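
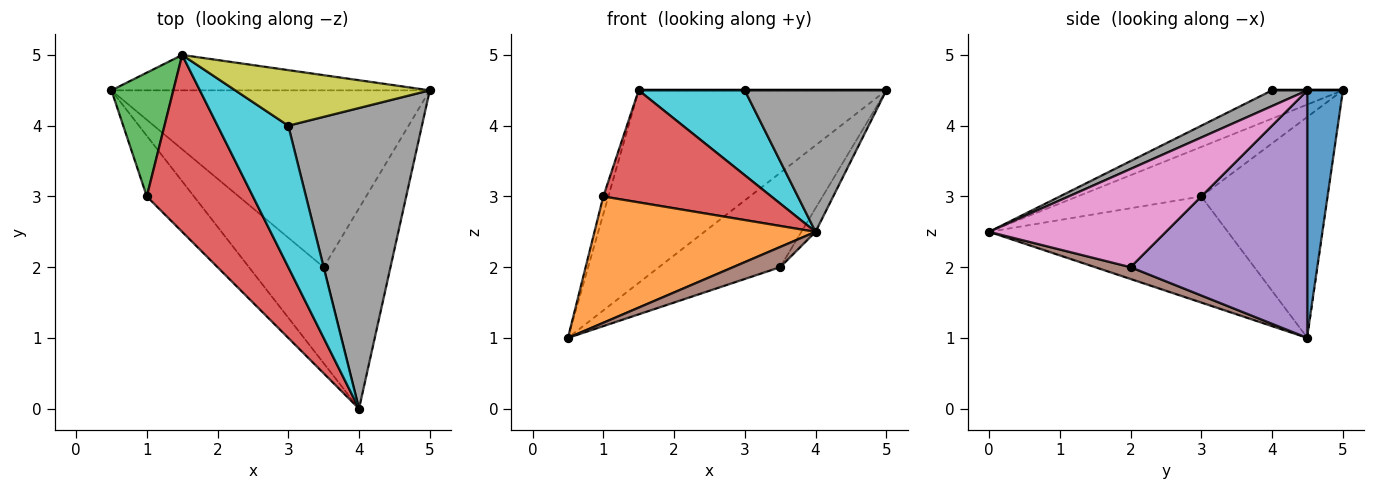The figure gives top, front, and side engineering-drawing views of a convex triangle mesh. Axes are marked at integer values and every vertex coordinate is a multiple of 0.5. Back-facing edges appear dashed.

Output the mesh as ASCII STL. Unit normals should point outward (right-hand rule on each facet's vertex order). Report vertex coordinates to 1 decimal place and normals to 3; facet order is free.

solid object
 facet normal 0.139 0.974 -0.179
  outer loop
   vertex 1.5 5.0 4.5
   vertex 5.0 4.5 4.5
   vertex 0.5 4.5 1.0
  endloop
 endfacet
 facet normal -0.698 -0.646 -0.310
  outer loop
   vertex 1.0 3.0 3.0
   vertex 0.5 4.5 1.0
   vertex 4.0 0.0 2.5
  endloop
 endfacet
 facet normal -0.962 0.038 0.269
  outer loop
   vertex 1.0 3.0 3.0
   vertex 1.5 5.0 4.5
   vertex 0.5 4.5 1.0
  endloop
 endfacet
 facet normal -0.367 -0.498 0.786
  outer loop
   vertex 1.0 3.0 3.0
   vertex 4.0 0.0 2.5
   vertex 1.5 5.0 4.5
  endloop
 endfacet
 facet normal 0.566 0.388 -0.728
  outer loop
   vertex 3.5 2.0 2.0
   vertex 0.5 4.5 1.0
   vertex 5.0 4.5 4.5
  endloop
 endfacet
 facet normal 0.153 -0.204 -0.967
  outer loop
   vertex 3.5 2.0 2.0
   vertex 4.0 0.0 2.5
   vertex 0.5 4.5 1.0
  endloop
 endfacet
 facet normal 0.825 0.066 -0.561
  outer loop
   vertex 3.5 2.0 2.0
   vertex 5.0 4.5 4.5
   vertex 4.0 0.0 2.5
  endloop
 endfacet
 facet normal 0.106 -0.423 0.900
  outer loop
   vertex 3.0 4.0 4.5
   vertex 4.0 0.0 2.5
   vertex 5.0 4.5 4.5
  endloop
 endfacet
 facet normal 0.000 0.000 1.000
  outer loop
   vertex 3.0 4.0 4.5
   vertex 5.0 4.5 4.5
   vertex 1.5 5.0 4.5
  endloop
 endfacet
 facet normal -0.324 -0.487 0.811
  outer loop
   vertex 3.0 4.0 4.5
   vertex 1.5 5.0 4.5
   vertex 4.0 0.0 2.5
  endloop
 endfacet
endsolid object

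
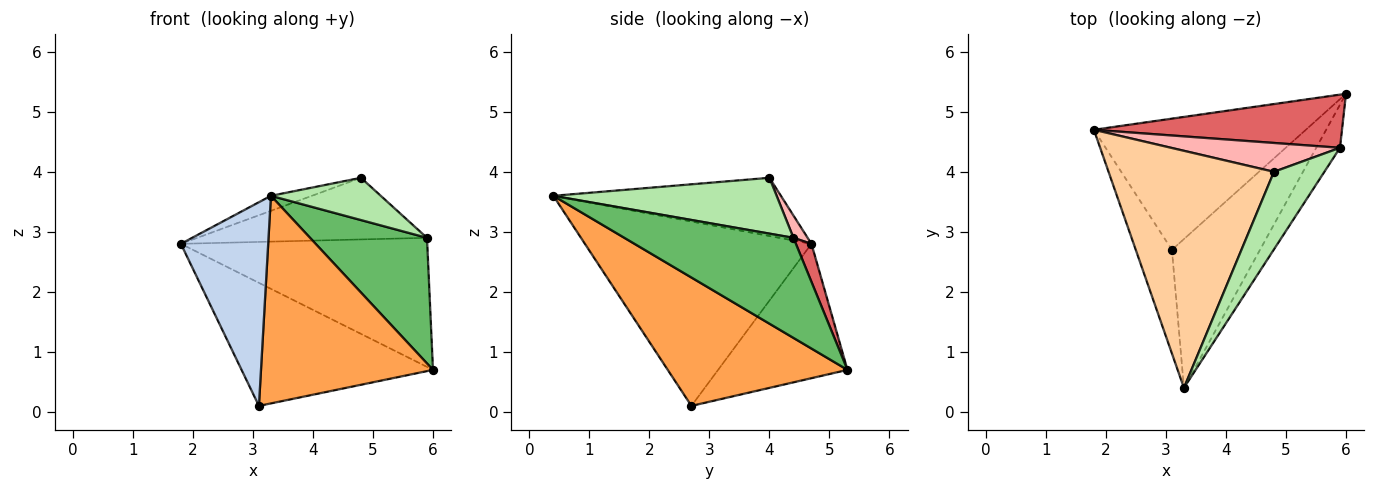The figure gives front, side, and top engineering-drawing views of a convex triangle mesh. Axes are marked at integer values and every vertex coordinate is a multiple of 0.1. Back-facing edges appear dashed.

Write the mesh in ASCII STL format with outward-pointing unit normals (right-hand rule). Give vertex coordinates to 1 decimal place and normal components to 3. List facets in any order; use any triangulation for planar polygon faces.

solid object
 facet normal -0.420 0.621 -0.662
  outer loop
   vertex 3.1 2.7 0.1
   vertex 1.8 4.7 2.8
   vertex 6.0 5.3 0.7
  endloop
 endfacet
 facet normal -0.918 -0.354 -0.180
  outer loop
   vertex 3.1 2.7 0.1
   vertex 3.3 0.4 3.6
   vertex 1.8 4.7 2.8
  endloop
 endfacet
 facet normal 0.647 -0.620 -0.444
  outer loop
   vertex 3.1 2.7 0.1
   vertex 6.0 5.3 0.7
   vertex 3.3 0.4 3.6
  endloop
 endfacet
 facet normal -0.331 0.060 0.942
  outer loop
   vertex 4.8 4.0 3.9
   vertex 1.8 4.7 2.8
   vertex 3.3 0.4 3.6
  endloop
 endfacet
 facet normal 0.807 -0.558 -0.192
  outer loop
   vertex 5.9 4.4 2.9
   vertex 3.3 0.4 3.6
   vertex 6.0 5.3 0.7
  endloop
 endfacet
 facet normal 0.697 -0.343 0.630
  outer loop
   vertex 5.9 4.4 2.9
   vertex 4.8 4.0 3.9
   vertex 3.3 0.4 3.6
  endloop
 endfacet
 facet normal 0.058 0.923 0.380
  outer loop
   vertex 5.9 4.4 2.9
   vertex 6.0 5.3 0.7
   vertex 1.8 4.7 2.8
  endloop
 endfacet
 facet normal 0.056 0.904 0.423
  outer loop
   vertex 5.9 4.4 2.9
   vertex 1.8 4.7 2.8
   vertex 4.8 4.0 3.9
  endloop
 endfacet
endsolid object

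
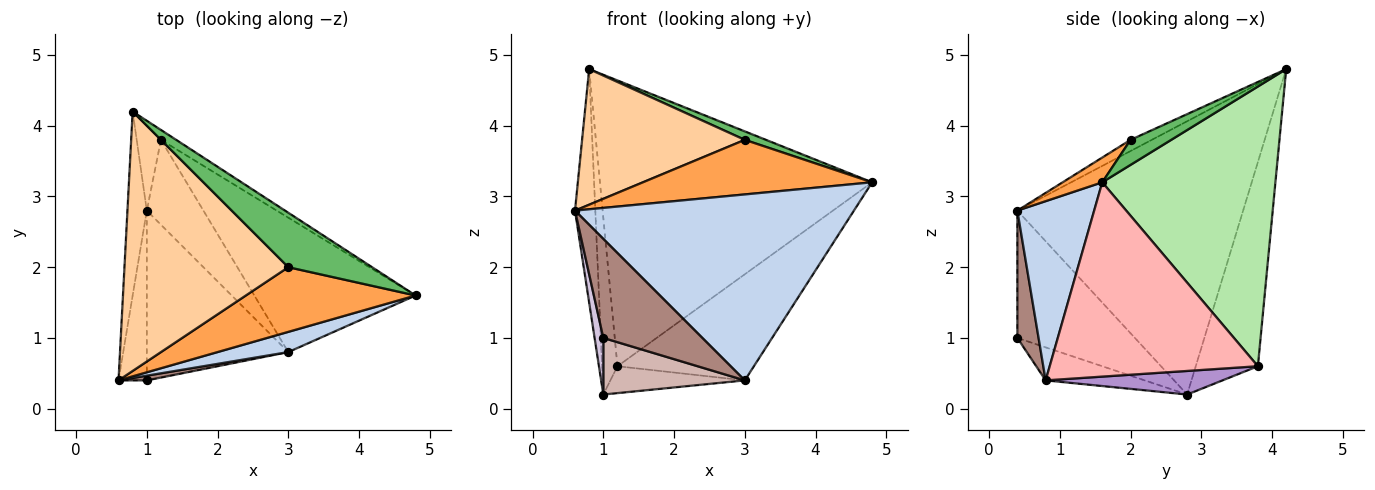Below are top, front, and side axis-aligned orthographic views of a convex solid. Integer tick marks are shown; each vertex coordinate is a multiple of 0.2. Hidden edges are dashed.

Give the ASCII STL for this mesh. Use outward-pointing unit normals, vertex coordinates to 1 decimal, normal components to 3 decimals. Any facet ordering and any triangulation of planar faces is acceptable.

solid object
 facet normal -0.994 0.089 -0.070
  outer loop
   vertex 1.0 2.8 0.2
   vertex 0.6 0.4 2.8
   vertex 0.8 4.2 4.8
  endloop
 endfacet
 facet normal 0.264 -0.959 0.104
  outer loop
   vertex 3.0 0.8 0.4
   vertex 4.8 1.6 3.2
   vertex 0.6 0.4 2.8
  endloop
 endfacet
 facet normal 0.111 -0.641 0.760
  outer loop
   vertex 3.0 2.0 3.8
   vertex 0.6 0.4 2.8
   vertex 4.8 1.6 3.2
  endloop
 endfacet
 facet normal -0.060 -0.462 0.885
  outer loop
   vertex 3.0 2.0 3.8
   vertex 0.8 4.2 4.8
   vertex 0.6 0.4 2.8
  endloop
 endfacet
 facet normal 0.283 -0.148 0.948
  outer loop
   vertex 3.0 2.0 3.8
   vertex 4.8 1.6 3.2
   vertex 0.8 4.2 4.8
  endloop
 endfacet
 facet normal 0.537 0.843 -0.029
  outer loop
   vertex 1.2 3.8 0.6
   vertex 0.8 4.2 4.8
   vertex 4.8 1.6 3.2
  endloop
 endfacet
 facet normal -0.964 0.239 -0.115
  outer loop
   vertex 1.2 3.8 0.6
   vertex 1.0 2.8 0.2
   vertex 0.8 4.2 4.8
  endloop
 endfacet
 facet normal 0.687 0.450 -0.570
  outer loop
   vertex 1.2 3.8 0.6
   vertex 4.8 1.6 3.2
   vertex 3.0 0.8 0.4
  endloop
 endfacet
 facet normal 0.369 0.281 -0.886
  outer loop
   vertex 1.2 3.8 0.6
   vertex 3.0 0.8 0.4
   vertex 1.0 2.8 0.2
  endloop
 endfacet
 facet normal -0.974 -0.072 -0.216
  outer loop
   vertex 1.0 0.4 1.0
   vertex 0.6 0.4 2.8
   vertex 1.0 2.8 0.2
  endloop
 endfacet
 facet normal 0.209 -0.977 0.047
  outer loop
   vertex 1.0 0.4 1.0
   vertex 3.0 0.8 0.4
   vertex 0.6 0.4 2.8
  endloop
 endfacet
 facet normal -0.216 -0.309 -0.926
  outer loop
   vertex 1.0 0.4 1.0
   vertex 1.0 2.8 0.2
   vertex 3.0 0.8 0.4
  endloop
 endfacet
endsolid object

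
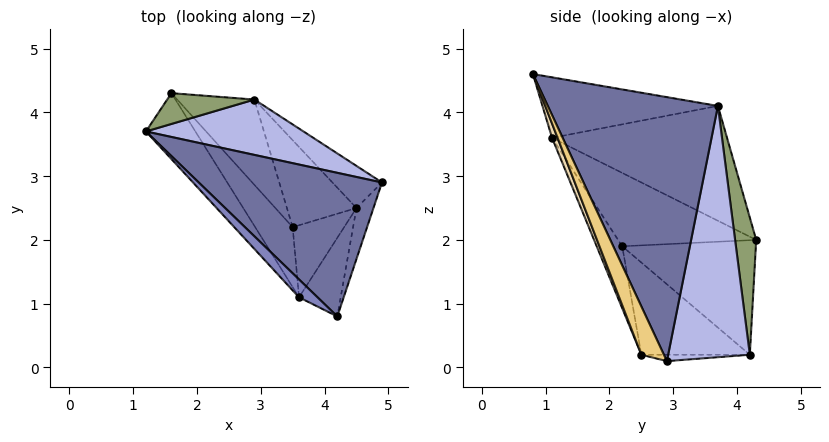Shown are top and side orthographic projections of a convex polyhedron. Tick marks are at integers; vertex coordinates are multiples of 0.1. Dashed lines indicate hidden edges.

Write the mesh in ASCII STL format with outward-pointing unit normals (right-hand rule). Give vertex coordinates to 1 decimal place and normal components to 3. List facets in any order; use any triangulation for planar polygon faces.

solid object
 facet normal 0.596 0.688 0.414
  outer loop
   vertex 4.2 0.8 4.6
   vertex 4.9 2.9 0.1
   vertex 1.2 3.7 4.1
  endloop
 endfacet
 facet normal -0.697 -0.685 0.213
  outer loop
   vertex 3.6 1.1 3.6
   vertex 4.2 0.8 4.6
   vertex 1.2 3.7 4.1
  endloop
 endfacet
 facet normal -0.727 -0.611 -0.313
  outer loop
   vertex 3.6 1.1 3.6
   vertex 1.2 3.7 4.1
   vertex 1.6 4.3 2.0
  endloop
 endfacet
 facet normal 0.526 0.784 0.330
  outer loop
   vertex 2.9 4.2 0.2
   vertex 1.2 3.7 4.1
   vertex 4.9 2.9 0.1
  endloop
 endfacet
 facet normal 0.511 0.796 0.325
  outer loop
   vertex 2.9 4.2 0.2
   vertex 1.6 4.3 2.0
   vertex 1.2 3.7 4.1
  endloop
 endfacet
 facet normal -0.701 -0.617 -0.358
  outer loop
   vertex 3.5 2.2 1.9
   vertex 3.6 1.1 3.6
   vertex 1.6 4.3 2.0
  endloop
 endfacet
 facet normal -0.672 -0.586 -0.453
  outer loop
   vertex 3.5 2.2 1.9
   vertex 1.6 4.3 2.0
   vertex 2.9 4.2 0.2
  endloop
 endfacet
 facet normal -0.127 -0.119 -0.985
  outer loop
   vertex 4.5 2.5 0.2
   vertex 2.9 4.2 0.2
   vertex 4.9 2.9 0.1
  endloop
 endfacet
 facet normal -0.638 -0.601 -0.481
  outer loop
   vertex 4.5 2.5 0.2
   vertex 3.5 2.2 1.9
   vertex 2.9 4.2 0.2
  endloop
 endfacet
 facet normal -0.528 -0.727 -0.439
  outer loop
   vertex 4.5 2.5 0.2
   vertex 3.6 1.1 3.6
   vertex 3.5 2.2 1.9
  endloop
 endfacet
 facet normal 0.658 -0.716 -0.232
  outer loop
   vertex 4.5 2.5 0.2
   vertex 4.9 2.9 0.1
   vertex 4.2 0.8 4.6
  endloop
 endfacet
 facet normal 0.120 -0.929 -0.351
  outer loop
   vertex 4.5 2.5 0.2
   vertex 4.2 0.8 4.6
   vertex 3.6 1.1 3.6
  endloop
 endfacet
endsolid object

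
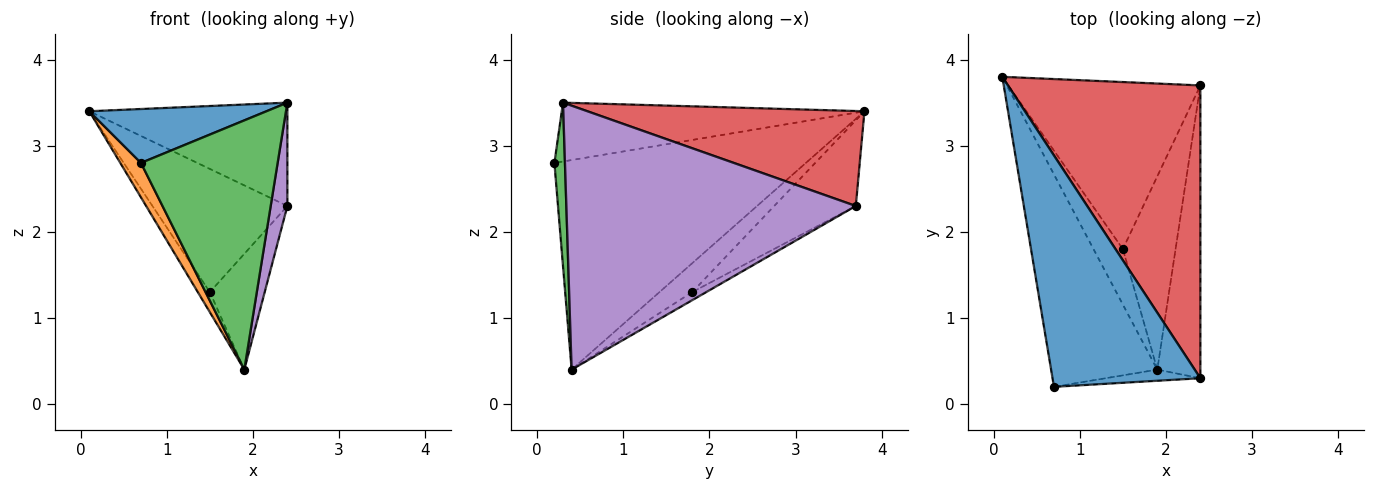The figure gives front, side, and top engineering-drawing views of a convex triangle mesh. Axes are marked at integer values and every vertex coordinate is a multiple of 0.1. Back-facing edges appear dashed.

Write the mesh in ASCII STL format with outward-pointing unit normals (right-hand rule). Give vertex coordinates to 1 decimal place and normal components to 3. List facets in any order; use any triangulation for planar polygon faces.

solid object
 facet normal -0.361 -0.212 0.908
  outer loop
   vertex 0.7 0.2 2.8
   vertex 2.4 0.3 3.5
   vertex 0.1 3.8 3.4
  endloop
 endfacet
 facet normal -0.890 -0.073 -0.451
  outer loop
   vertex 1.9 0.4 0.4
   vertex 0.7 0.2 2.8
   vertex 0.1 3.8 3.4
  endloop
 endfacet
 facet normal 0.077 -0.996 -0.045
  outer loop
   vertex 1.9 0.4 0.4
   vertex 2.4 0.3 3.5
   vertex 0.7 0.2 2.8
  endloop
 endfacet
 facet normal 0.422 0.302 0.855
  outer loop
   vertex 2.4 3.7 2.3
   vertex 0.1 3.8 3.4
   vertex 2.4 0.3 3.5
  endloop
 endfacet
 facet normal 0.985 -0.057 -0.161
  outer loop
   vertex 2.4 3.7 2.3
   vertex 2.4 0.3 3.5
   vertex 1.9 0.4 0.4
  endloop
 endfacet
 facet normal -0.679 0.250 -0.691
  outer loop
   vertex 1.5 1.8 1.3
   vertex 1.9 0.4 0.4
   vertex 0.1 3.8 3.4
  endloop
 endfacet
 facet normal -0.338 0.559 -0.757
  outer loop
   vertex 1.5 1.8 1.3
   vertex 0.1 3.8 3.4
   vertex 2.4 3.7 2.3
  endloop
 endfacet
 facet normal -0.131 0.509 -0.851
  outer loop
   vertex 1.5 1.8 1.3
   vertex 2.4 3.7 2.3
   vertex 1.9 0.4 0.4
  endloop
 endfacet
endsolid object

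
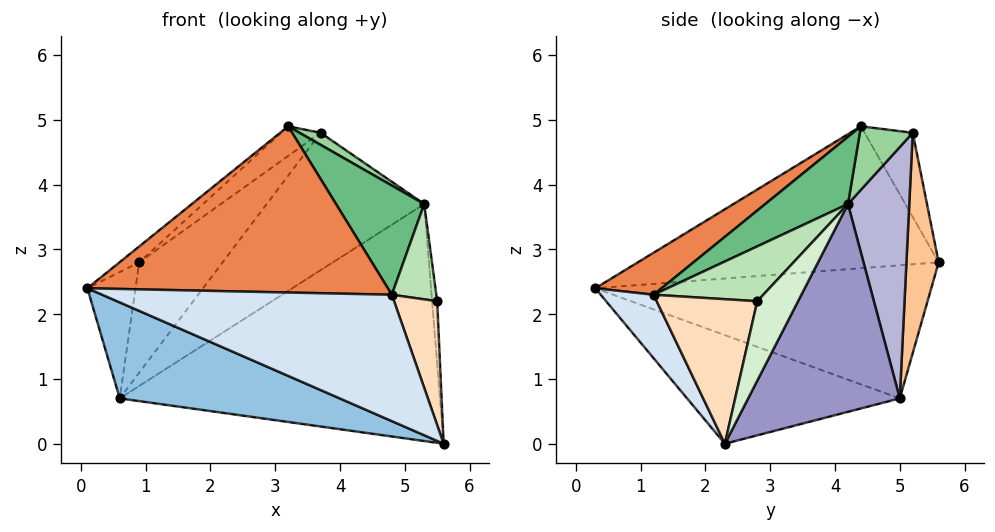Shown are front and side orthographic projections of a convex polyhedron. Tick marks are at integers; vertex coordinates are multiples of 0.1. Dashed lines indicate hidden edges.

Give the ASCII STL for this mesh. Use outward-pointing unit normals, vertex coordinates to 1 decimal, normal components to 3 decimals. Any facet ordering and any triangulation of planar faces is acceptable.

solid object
 facet normal -0.661 0.043 0.749
  outer loop
   vertex 3.2 4.4 4.9
   vertex 0.9 5.6 2.8
   vertex 0.1 0.3 2.4
  endloop
 endfacet
 facet normal -0.288 -0.298 -0.910
  outer loop
   vertex 0.6 5.0 0.7
   vertex 5.6 2.3 0.0
   vertex 0.1 0.3 2.4
  endloop
 endfacet
 facet normal -0.985 0.141 0.100
  outer loop
   vertex 0.6 5.0 0.7
   vertex 0.1 0.3 2.4
   vertex 0.9 5.6 2.8
  endloop
 endfacet
 facet normal 0.166 -0.911 -0.378
  outer loop
   vertex 4.8 1.2 2.3
   vertex 0.1 0.3 2.4
   vertex 5.6 2.3 0.0
  endloop
 endfacet
 facet normal 0.129 -0.586 0.800
  outer loop
   vertex 4.8 1.2 2.3
   vertex 3.2 4.4 4.9
   vertex 0.1 0.3 2.4
  endloop
 endfacet
 facet normal -0.493 0.404 0.771
  outer loop
   vertex 3.7 5.2 4.8
   vertex 0.9 5.6 2.8
   vertex 3.2 4.4 4.9
  endloop
 endfacet
 facet normal 0.343 0.889 -0.303
  outer loop
   vertex 3.7 5.2 4.8
   vertex 0.6 5.0 0.7
   vertex 0.9 5.6 2.8
  endloop
 endfacet
 facet normal 0.911 -0.391 0.130
  outer loop
   vertex 5.5 2.8 2.2
   vertex 4.8 1.2 2.3
   vertex 5.6 2.3 0.0
  endloop
 endfacet
 facet normal 0.413 -0.441 0.797
  outer loop
   vertex 5.3 4.2 3.7
   vertex 3.2 4.4 4.9
   vertex 4.8 1.2 2.3
  endloop
 endfacet
 facet normal 0.474 -0.188 0.860
  outer loop
   vertex 5.3 4.2 3.7
   vertex 3.7 5.2 4.8
   vertex 3.2 4.4 4.9
  endloop
 endfacet
 facet normal 0.837 -0.340 0.429
  outer loop
   vertex 5.3 4.2 3.7
   vertex 4.8 1.2 2.3
   vertex 5.5 2.8 2.2
  endloop
 endfacet
 facet normal 0.992 0.123 0.017
  outer loop
   vertex 5.3 4.2 3.7
   vertex 5.5 2.8 2.2
   vertex 5.6 2.3 0.0
  endloop
 endfacet
 facet normal 0.393 0.830 -0.395
  outer loop
   vertex 5.3 4.2 3.7
   vertex 5.6 2.3 0.0
   vertex 0.6 5.0 0.7
  endloop
 endfacet
 facet normal 0.345 0.888 -0.304
  outer loop
   vertex 5.3 4.2 3.7
   vertex 0.6 5.0 0.7
   vertex 3.7 5.2 4.8
  endloop
 endfacet
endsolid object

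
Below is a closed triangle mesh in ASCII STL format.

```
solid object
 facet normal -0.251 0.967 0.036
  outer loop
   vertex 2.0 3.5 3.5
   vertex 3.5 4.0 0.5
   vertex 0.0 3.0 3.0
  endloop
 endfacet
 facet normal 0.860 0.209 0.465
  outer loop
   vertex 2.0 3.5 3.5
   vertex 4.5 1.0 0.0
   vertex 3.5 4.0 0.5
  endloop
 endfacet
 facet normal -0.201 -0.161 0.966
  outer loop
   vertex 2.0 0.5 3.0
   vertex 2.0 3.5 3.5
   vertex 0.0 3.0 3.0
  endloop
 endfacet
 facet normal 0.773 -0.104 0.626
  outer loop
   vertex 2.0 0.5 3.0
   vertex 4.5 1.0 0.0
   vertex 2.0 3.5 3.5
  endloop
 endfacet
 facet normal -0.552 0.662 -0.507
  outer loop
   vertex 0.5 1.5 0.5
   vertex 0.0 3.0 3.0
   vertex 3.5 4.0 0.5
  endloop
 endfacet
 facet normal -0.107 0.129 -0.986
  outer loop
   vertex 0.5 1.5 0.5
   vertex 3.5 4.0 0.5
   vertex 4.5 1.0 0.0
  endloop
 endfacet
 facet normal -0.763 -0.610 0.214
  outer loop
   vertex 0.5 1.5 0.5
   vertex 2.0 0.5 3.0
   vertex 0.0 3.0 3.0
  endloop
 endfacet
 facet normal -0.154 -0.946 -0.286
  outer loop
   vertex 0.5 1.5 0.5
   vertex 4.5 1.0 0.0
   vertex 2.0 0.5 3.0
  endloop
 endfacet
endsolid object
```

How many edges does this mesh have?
12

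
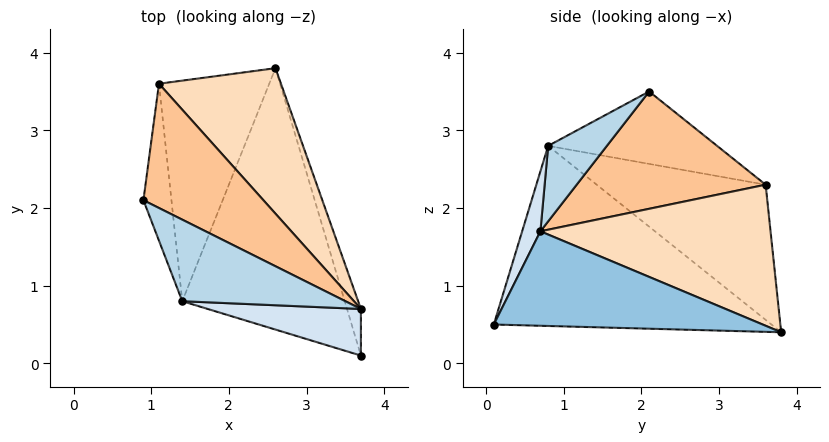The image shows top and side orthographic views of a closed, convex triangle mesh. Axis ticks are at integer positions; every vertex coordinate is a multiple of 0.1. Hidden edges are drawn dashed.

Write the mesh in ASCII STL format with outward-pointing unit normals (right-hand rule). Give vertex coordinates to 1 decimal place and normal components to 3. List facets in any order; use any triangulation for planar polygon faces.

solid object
 facet normal -0.722 -0.232 -0.651
  outer loop
   vertex 1.4 0.8 2.8
   vertex 2.6 3.8 0.4
   vertex 3.7 0.1 0.5
  endloop
 endfacet
 facet normal 0.950 0.279 -0.139
  outer loop
   vertex 3.7 0.7 1.7
   vertex 3.7 0.1 0.5
   vertex 2.6 3.8 0.4
  endloop
 endfacet
 facet normal 0.399 -0.311 0.863
  outer loop
   vertex 3.7 0.7 1.7
   vertex 0.9 2.1 3.5
   vertex 1.4 0.8 2.8
  endloop
 endfacet
 facet normal 0.172 -0.881 0.441
  outer loop
   vertex 3.7 0.7 1.7
   vertex 1.4 0.8 2.8
   vertex 3.7 0.1 0.5
  endloop
 endfacet
 facet normal -0.920 -0.162 -0.356
  outer loop
   vertex 1.1 3.6 2.3
   vertex 1.4 0.8 2.8
   vertex 0.9 2.1 3.5
  endloop
 endfacet
 facet normal -0.760 -0.192 -0.620
  outer loop
   vertex 1.1 3.6 2.3
   vertex 2.6 3.8 0.4
   vertex 1.4 0.8 2.8
  endloop
 endfacet
 facet normal 0.631 0.432 0.645
  outer loop
   vertex 1.1 3.6 2.3
   vertex 0.9 2.1 3.5
   vertex 3.7 0.7 1.7
  endloop
 endfacet
 facet normal 0.665 0.477 0.575
  outer loop
   vertex 1.1 3.6 2.3
   vertex 3.7 0.7 1.7
   vertex 2.6 3.8 0.4
  endloop
 endfacet
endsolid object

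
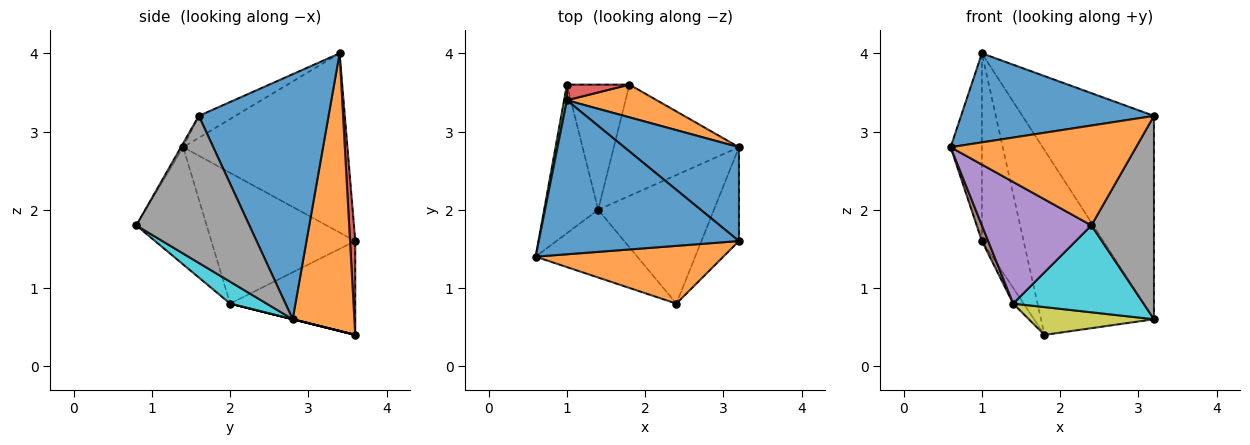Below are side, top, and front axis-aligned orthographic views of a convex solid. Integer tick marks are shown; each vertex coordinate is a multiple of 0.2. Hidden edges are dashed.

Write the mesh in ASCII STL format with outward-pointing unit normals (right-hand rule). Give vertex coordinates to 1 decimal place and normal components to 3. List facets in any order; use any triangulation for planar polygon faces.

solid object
 facet normal -0.094 -0.498 0.862
  outer loop
   vertex 1.0 3.4 4.0
   vertex 0.6 1.4 2.8
   vertex 3.2 1.6 3.2
  endloop
 endfacet
 facet normal -0.010 -0.866 0.501
  outer loop
   vertex 2.4 0.8 1.8
   vertex 3.2 1.6 3.2
   vertex 0.6 1.4 2.8
  endloop
 endfacet
 facet normal -0.982 0.187 0.016
  outer loop
   vertex 1.0 3.6 1.6
   vertex 0.6 1.4 2.8
   vertex 1.0 3.4 4.0
  endloop
 endfacet
 facet normal 0.124 0.989 0.082
  outer loop
   vertex 1.0 3.6 1.6
   vertex 1.0 3.4 4.0
   vertex 1.8 3.6 0.4
  endloop
 endfacet
 facet normal -0.490 -0.762 -0.424
  outer loop
   vertex 1.4 2.0 0.8
   vertex 2.4 0.8 1.8
   vertex 0.6 1.4 2.8
  endloop
 endfacet
 facet normal -0.924 -0.040 -0.381
  outer loop
   vertex 1.4 2.0 0.8
   vertex 0.6 1.4 2.8
   vertex 1.0 3.6 1.6
  endloop
 endfacet
 facet normal -0.830 0.069 -0.553
  outer loop
   vertex 1.4 2.0 0.8
   vertex 1.0 3.6 1.6
   vertex 1.8 3.6 0.4
  endloop
 endfacet
 facet normal 0.854 -0.472 -0.218
  outer loop
   vertex 3.2 2.8 0.6
   vertex 3.2 1.6 3.2
   vertex 2.4 0.8 1.8
  endloop
 endfacet
 facet normal 0.000 -0.243 -0.970
  outer loop
   vertex 3.2 2.8 0.6
   vertex 1.4 2.0 0.8
   vertex 1.8 3.6 0.4
  endloop
 endfacet
 facet normal 0.155 -0.553 -0.819
  outer loop
   vertex 3.2 2.8 0.6
   vertex 2.4 0.8 1.8
   vertex 1.4 2.0 0.8
  endloop
 endfacet
 facet normal 0.667 0.676 0.312
  outer loop
   vertex 3.2 2.8 0.6
   vertex 1.0 3.4 4.0
   vertex 3.2 1.6 3.2
  endloop
 endfacet
 facet normal 0.474 0.867 0.153
  outer loop
   vertex 3.2 2.8 0.6
   vertex 1.8 3.6 0.4
   vertex 1.0 3.4 4.0
  endloop
 endfacet
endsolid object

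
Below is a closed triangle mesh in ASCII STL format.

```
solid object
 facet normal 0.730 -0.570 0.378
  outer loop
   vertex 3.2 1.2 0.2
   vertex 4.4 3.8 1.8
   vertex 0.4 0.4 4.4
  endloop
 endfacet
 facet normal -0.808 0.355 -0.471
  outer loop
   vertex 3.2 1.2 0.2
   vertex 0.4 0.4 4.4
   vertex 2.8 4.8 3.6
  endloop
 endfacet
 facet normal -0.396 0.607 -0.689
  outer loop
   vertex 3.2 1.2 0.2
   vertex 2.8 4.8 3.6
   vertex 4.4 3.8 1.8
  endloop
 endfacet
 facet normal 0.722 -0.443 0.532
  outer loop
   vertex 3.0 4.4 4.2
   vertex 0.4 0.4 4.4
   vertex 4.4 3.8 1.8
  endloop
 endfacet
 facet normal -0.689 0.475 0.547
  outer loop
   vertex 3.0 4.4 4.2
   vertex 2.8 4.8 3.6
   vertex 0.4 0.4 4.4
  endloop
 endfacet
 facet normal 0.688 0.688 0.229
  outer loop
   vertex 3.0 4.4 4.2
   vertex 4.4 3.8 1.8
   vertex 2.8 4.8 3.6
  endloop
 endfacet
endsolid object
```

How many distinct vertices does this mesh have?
5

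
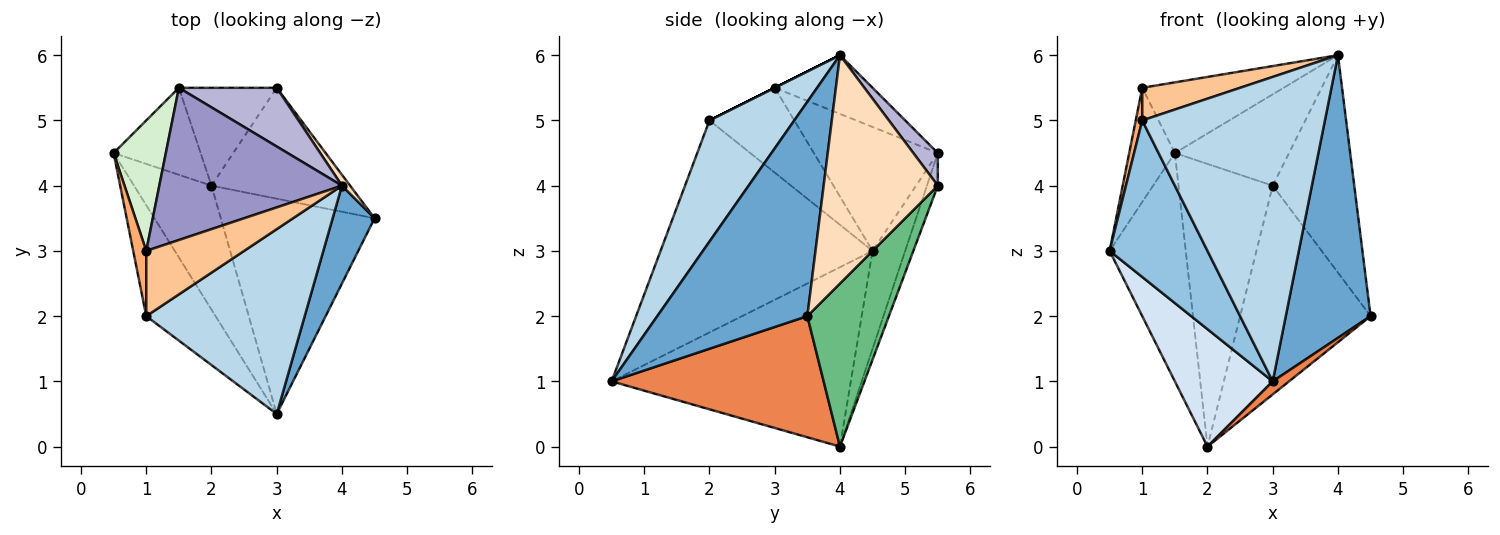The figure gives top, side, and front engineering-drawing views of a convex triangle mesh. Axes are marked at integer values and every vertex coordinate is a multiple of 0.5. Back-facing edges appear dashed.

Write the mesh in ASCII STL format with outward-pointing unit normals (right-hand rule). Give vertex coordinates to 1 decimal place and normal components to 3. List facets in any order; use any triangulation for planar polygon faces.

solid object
 facet normal 0.858 -0.485 0.168
  outer loop
   vertex 4.0 4.0 6.0
   vertex 3.0 0.5 1.0
   vertex 4.5 3.5 2.0
  endloop
 endfacet
 facet normal -0.870 -0.402 -0.285
  outer loop
   vertex 1.0 2.0 5.0
   vertex 0.5 4.5 3.0
   vertex 3.0 0.5 1.0
  endloop
 endfacet
 facet normal 0.369 -0.795 0.482
  outer loop
   vertex 1.0 2.0 5.0
   vertex 3.0 0.5 1.0
   vertex 4.0 4.0 6.0
  endloop
 endfacet
 facet normal -0.859 -0.352 -0.371
  outer loop
   vertex 2.0 4.0 0.0
   vertex 3.0 0.5 1.0
   vertex 0.5 4.5 3.0
  endloop
 endfacet
 facet normal 0.618 -0.048 -0.785
  outer loop
   vertex 2.0 4.0 0.0
   vertex 4.5 3.5 2.0
   vertex 3.0 0.5 1.0
  endloop
 endfacet
 facet normal -0.986 -0.076 0.152
  outer loop
   vertex 1.0 3.0 5.5
   vertex 0.5 4.5 3.0
   vertex 1.0 2.0 5.0
  endloop
 endfacet
 facet normal 0.000 -0.447 0.894
  outer loop
   vertex 1.0 3.0 5.5
   vertex 1.0 2.0 5.0
   vertex 4.0 4.0 6.0
  endloop
 endfacet
 facet normal 0.813 0.581 0.029
  outer loop
   vertex 3.0 5.5 4.0
   vertex 4.0 4.0 6.0
   vertex 4.5 3.5 2.0
  endloop
 endfacet
 facet normal 0.483 0.773 -0.411
  outer loop
   vertex 3.0 5.5 4.0
   vertex 4.5 3.5 2.0
   vertex 2.0 4.0 0.0
  endloop
 endfacet
 facet normal -0.372 0.868 -0.330
  outer loop
   vertex 1.5 5.5 4.5
   vertex 2.0 4.0 0.0
   vertex 0.5 4.5 3.0
  endloop
 endfacet
 facet normal -0.108 0.939 -0.325
  outer loop
   vertex 1.5 5.5 4.5
   vertex 3.0 5.5 4.0
   vertex 2.0 4.0 0.0
  endloop
 endfacet
 facet normal -0.873 0.322 0.367
  outer loop
   vertex 1.5 5.5 4.5
   vertex 0.5 4.5 3.0
   vertex 1.0 3.0 5.5
  endloop
 endfacet
 facet normal -0.280 0.404 0.871
  outer loop
   vertex 1.5 5.5 4.5
   vertex 1.0 3.0 5.5
   vertex 4.0 4.0 6.0
  endloop
 endfacet
 facet normal 0.177 0.828 0.532
  outer loop
   vertex 1.5 5.5 4.5
   vertex 4.0 4.0 6.0
   vertex 3.0 5.5 4.0
  endloop
 endfacet
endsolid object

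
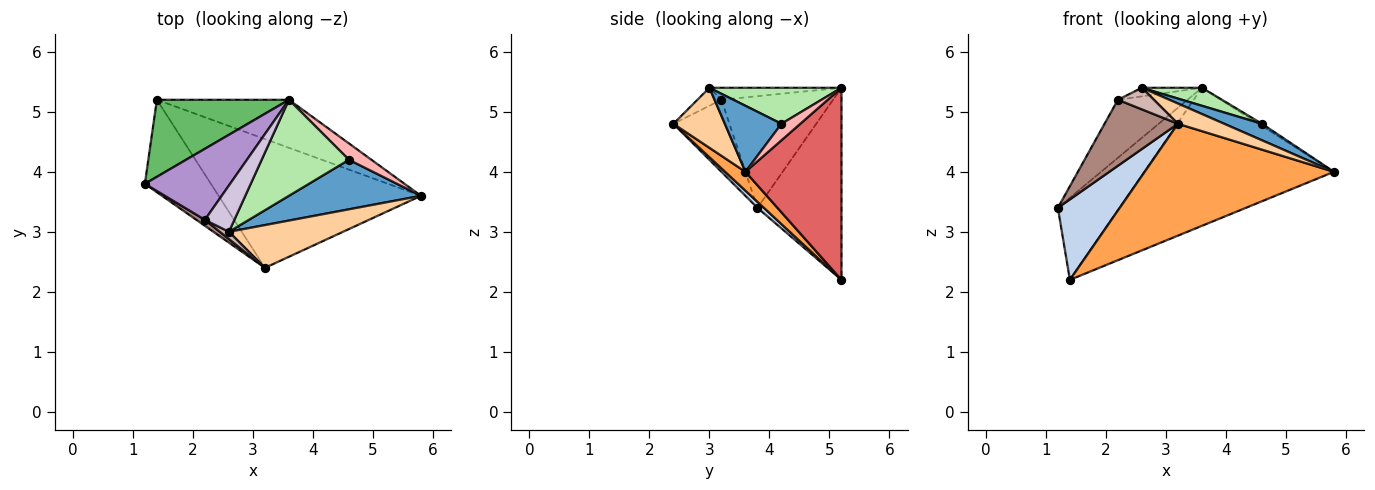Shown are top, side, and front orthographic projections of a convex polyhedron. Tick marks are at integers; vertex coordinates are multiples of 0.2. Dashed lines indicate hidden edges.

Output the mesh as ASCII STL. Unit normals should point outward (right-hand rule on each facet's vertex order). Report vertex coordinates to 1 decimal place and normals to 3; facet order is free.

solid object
 facet normal 0.429 -0.286 0.857
  outer loop
   vertex 4.6 4.2 4.8
   vertex 2.6 3.0 5.4
   vertex 5.8 3.6 4.0
  endloop
 endfacet
 facet normal 0.068 -0.655 -0.753
  outer loop
   vertex 3.2 2.4 4.8
   vertex 1.2 3.8 3.4
   vertex 1.4 5.2 2.2
  endloop
 endfacet
 facet normal 0.070 -0.654 -0.753
  outer loop
   vertex 3.2 2.4 4.8
   vertex 1.4 5.2 2.2
   vertex 5.8 3.6 4.0
  endloop
 endfacet
 facet normal 0.430 -0.387 0.816
  outer loop
   vertex 3.2 2.4 4.8
   vertex 5.8 3.6 4.0
   vertex 2.6 3.0 5.4
  endloop
 endfacet
 facet normal -0.706 0.517 0.485
  outer loop
   vertex 3.6 5.2 5.4
   vertex 1.4 5.2 2.2
   vertex 1.2 3.8 3.4
  endloop
 endfacet
 facet normal 0.376 -0.171 0.911
  outer loop
   vertex 3.6 5.2 5.4
   vertex 2.6 3.0 5.4
   vertex 4.6 4.2 4.8
  endloop
 endfacet
 facet normal 0.431 0.852 -0.296
  outer loop
   vertex 3.6 5.2 5.4
   vertex 5.8 3.6 4.0
   vertex 1.4 5.2 2.2
  endloop
 endfacet
 facet normal 0.588 0.107 0.802
  outer loop
   vertex 3.6 5.2 5.4
   vertex 4.6 4.2 4.8
   vertex 5.8 3.6 4.0
  endloop
 endfacet
 facet normal -0.712 0.444 0.544
  outer loop
   vertex 2.2 3.2 5.2
   vertex 3.6 5.2 5.4
   vertex 1.2 3.8 3.4
  endloop
 endfacet
 facet normal -0.372 0.169 0.913
  outer loop
   vertex 2.2 3.2 5.2
   vertex 2.6 3.0 5.4
   vertex 3.6 5.2 5.4
  endloop
 endfacet
 facet normal -0.605 -0.793 0.072
  outer loop
   vertex 2.2 3.2 5.2
   vertex 1.2 3.8 3.4
   vertex 3.2 2.4 4.8
  endloop
 endfacet
 facet normal -0.535 -0.802 0.267
  outer loop
   vertex 2.2 3.2 5.2
   vertex 3.2 2.4 4.8
   vertex 2.6 3.0 5.4
  endloop
 endfacet
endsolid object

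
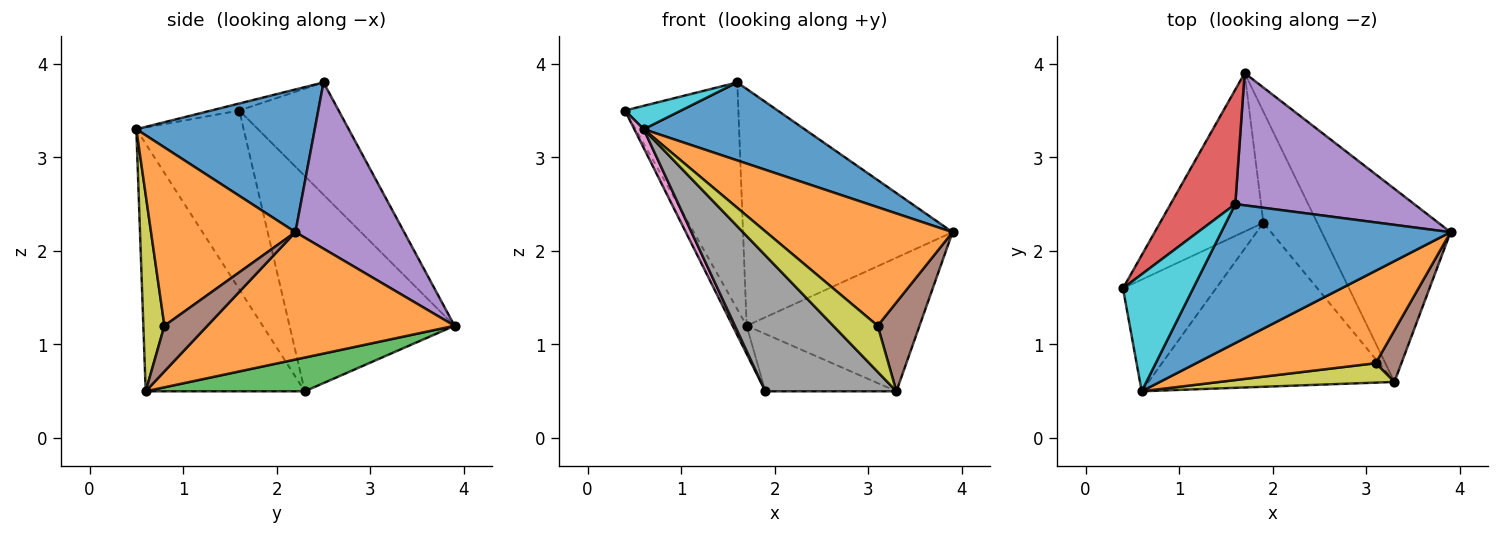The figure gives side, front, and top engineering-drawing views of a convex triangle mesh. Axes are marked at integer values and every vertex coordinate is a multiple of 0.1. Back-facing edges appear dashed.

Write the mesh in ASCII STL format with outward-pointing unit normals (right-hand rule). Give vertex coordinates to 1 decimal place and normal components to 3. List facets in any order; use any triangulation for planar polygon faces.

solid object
 facet normal -0.899 0.076 -0.432
  outer loop
   vertex 1.9 2.3 0.5
   vertex 0.4 1.6 3.5
   vertex 1.7 3.9 1.2
  endloop
 endfacet
 facet normal 0.631 0.441 -0.638
  outer loop
   vertex 3.3 0.6 0.5
   vertex 1.7 3.9 1.2
   vertex 3.9 2.2 2.2
  endloop
 endfacet
 facet normal 0.486 0.401 -0.777
  outer loop
   vertex 3.3 0.6 0.5
   vertex 1.9 2.3 0.5
   vertex 1.7 3.9 1.2
  endloop
 endfacet
 facet normal -0.616 0.703 0.355
  outer loop
   vertex 1.6 2.5 3.8
   vertex 1.7 3.9 1.2
   vertex 0.4 1.6 3.5
  endloop
 endfacet
 facet normal 0.413 0.795 0.444
  outer loop
   vertex 1.6 2.5 3.8
   vertex 3.9 2.2 2.2
   vertex 1.7 3.9 1.2
  endloop
 endfacet
 facet normal 0.664 -0.647 0.375
  outer loop
   vertex 3.1 0.8 1.2
   vertex 3.3 0.6 0.5
   vertex 3.9 2.2 2.2
  endloop
 endfacet
 facet normal -0.884 -0.077 -0.460
  outer loop
   vertex 0.6 0.5 3.3
   vertex 0.4 1.6 3.5
   vertex 1.9 2.3 0.5
  endloop
 endfacet
 facet normal -0.612 -0.504 -0.609
  outer loop
   vertex 0.6 0.5 3.3
   vertex 1.9 2.3 0.5
   vertex 3.3 0.6 0.5
  endloop
 endfacet
 facet normal 0.400 -0.845 0.356
  outer loop
   vertex 0.6 0.5 3.3
   vertex 3.3 0.6 0.5
   vertex 3.1 0.8 1.2
  endloop
 endfacet
 facet normal -0.098 -0.195 0.976
  outer loop
   vertex 0.6 0.5 3.3
   vertex 1.6 2.5 3.8
   vertex 0.4 1.6 3.5
  endloop
 endfacet
 facet normal 0.477 -0.430 0.766
  outer loop
   vertex 0.6 0.5 3.3
   vertex 3.9 2.2 2.2
   vertex 1.6 2.5 3.8
  endloop
 endfacet
 facet normal 0.522 -0.673 0.525
  outer loop
   vertex 0.6 0.5 3.3
   vertex 3.1 0.8 1.2
   vertex 3.9 2.2 2.2
  endloop
 endfacet
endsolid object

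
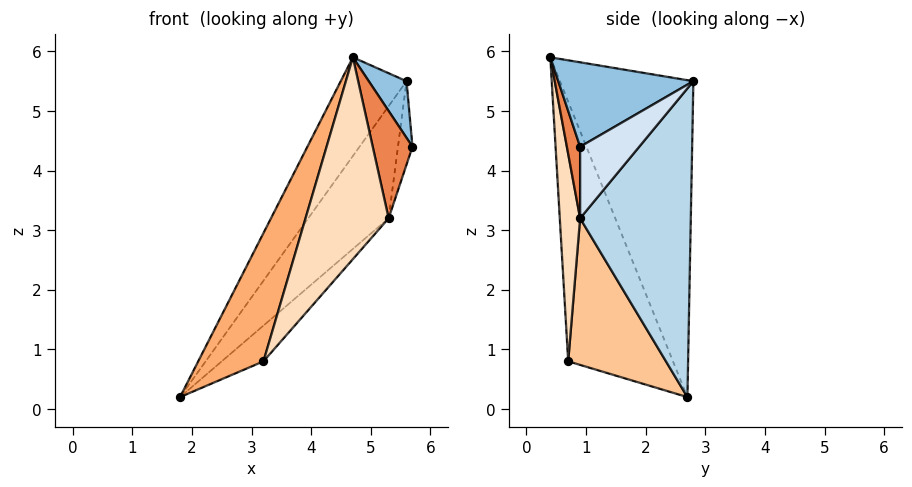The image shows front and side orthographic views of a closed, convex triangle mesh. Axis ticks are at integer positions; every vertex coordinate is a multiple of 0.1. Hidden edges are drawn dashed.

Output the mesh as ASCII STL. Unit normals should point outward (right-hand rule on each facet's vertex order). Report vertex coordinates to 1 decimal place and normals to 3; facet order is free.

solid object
 facet normal -0.757 0.373 0.536
  outer loop
   vertex 4.7 0.4 5.9
   vertex 5.6 2.8 5.5
   vertex 1.8 2.7 0.2
  endloop
 endfacet
 facet normal 0.843 -0.236 0.484
  outer loop
   vertex 4.7 0.4 5.9
   vertex 5.7 0.9 4.4
   vertex 5.6 2.8 5.5
  endloop
 endfacet
 facet normal 0.696 0.506 -0.509
  outer loop
   vertex 5.3 0.9 3.2
   vertex 1.8 2.7 0.2
   vertex 5.6 2.8 5.5
  endloop
 endfacet
 facet normal 0.924 0.227 -0.308
  outer loop
   vertex 5.3 0.9 3.2
   vertex 5.6 2.8 5.5
   vertex 5.7 0.9 4.4
  endloop
 endfacet
 facet normal 0.314 -0.943 -0.105
  outer loop
   vertex 5.3 0.9 3.2
   vertex 5.7 0.9 4.4
   vertex 4.7 0.4 5.9
  endloop
 endfacet
 facet normal -0.829 -0.516 0.214
  outer loop
   vertex 3.2 0.7 0.8
   vertex 4.7 0.4 5.9
   vertex 1.8 2.7 0.2
  endloop
 endfacet
 facet normal 0.705 0.301 -0.642
  outer loop
   vertex 3.2 0.7 0.8
   vertex 1.8 2.7 0.2
   vertex 5.3 0.9 3.2
  endloop
 endfacet
 facet normal 0.236 -0.964 -0.126
  outer loop
   vertex 3.2 0.7 0.8
   vertex 5.3 0.9 3.2
   vertex 4.7 0.4 5.9
  endloop
 endfacet
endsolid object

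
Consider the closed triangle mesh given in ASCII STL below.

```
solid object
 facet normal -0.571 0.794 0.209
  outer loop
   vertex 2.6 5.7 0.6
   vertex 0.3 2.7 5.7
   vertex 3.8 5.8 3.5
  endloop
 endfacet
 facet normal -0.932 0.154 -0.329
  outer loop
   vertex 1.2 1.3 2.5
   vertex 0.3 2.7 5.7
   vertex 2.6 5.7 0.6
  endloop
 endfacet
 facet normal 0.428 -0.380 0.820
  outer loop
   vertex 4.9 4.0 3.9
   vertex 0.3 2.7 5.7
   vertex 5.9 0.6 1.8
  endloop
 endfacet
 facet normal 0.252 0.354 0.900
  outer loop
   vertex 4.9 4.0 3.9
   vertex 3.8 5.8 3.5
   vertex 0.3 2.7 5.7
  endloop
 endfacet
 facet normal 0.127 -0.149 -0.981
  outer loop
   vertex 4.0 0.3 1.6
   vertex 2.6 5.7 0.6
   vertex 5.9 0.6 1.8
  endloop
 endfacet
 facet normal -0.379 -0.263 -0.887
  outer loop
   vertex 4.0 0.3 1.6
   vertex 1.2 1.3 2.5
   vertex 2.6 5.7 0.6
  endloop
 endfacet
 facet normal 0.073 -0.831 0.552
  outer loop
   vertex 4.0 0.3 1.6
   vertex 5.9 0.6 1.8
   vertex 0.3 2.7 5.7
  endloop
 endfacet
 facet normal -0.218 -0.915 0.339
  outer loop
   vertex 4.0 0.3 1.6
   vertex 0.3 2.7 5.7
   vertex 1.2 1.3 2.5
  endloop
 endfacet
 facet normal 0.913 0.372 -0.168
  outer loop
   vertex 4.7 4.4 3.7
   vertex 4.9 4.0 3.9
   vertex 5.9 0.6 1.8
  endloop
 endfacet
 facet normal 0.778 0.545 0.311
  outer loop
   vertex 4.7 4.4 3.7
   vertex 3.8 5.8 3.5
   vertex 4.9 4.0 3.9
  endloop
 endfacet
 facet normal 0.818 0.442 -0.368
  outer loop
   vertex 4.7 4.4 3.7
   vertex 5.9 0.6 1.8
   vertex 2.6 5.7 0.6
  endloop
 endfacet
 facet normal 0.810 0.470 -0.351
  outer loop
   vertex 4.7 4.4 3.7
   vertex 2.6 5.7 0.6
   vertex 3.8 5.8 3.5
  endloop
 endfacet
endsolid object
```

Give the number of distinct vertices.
8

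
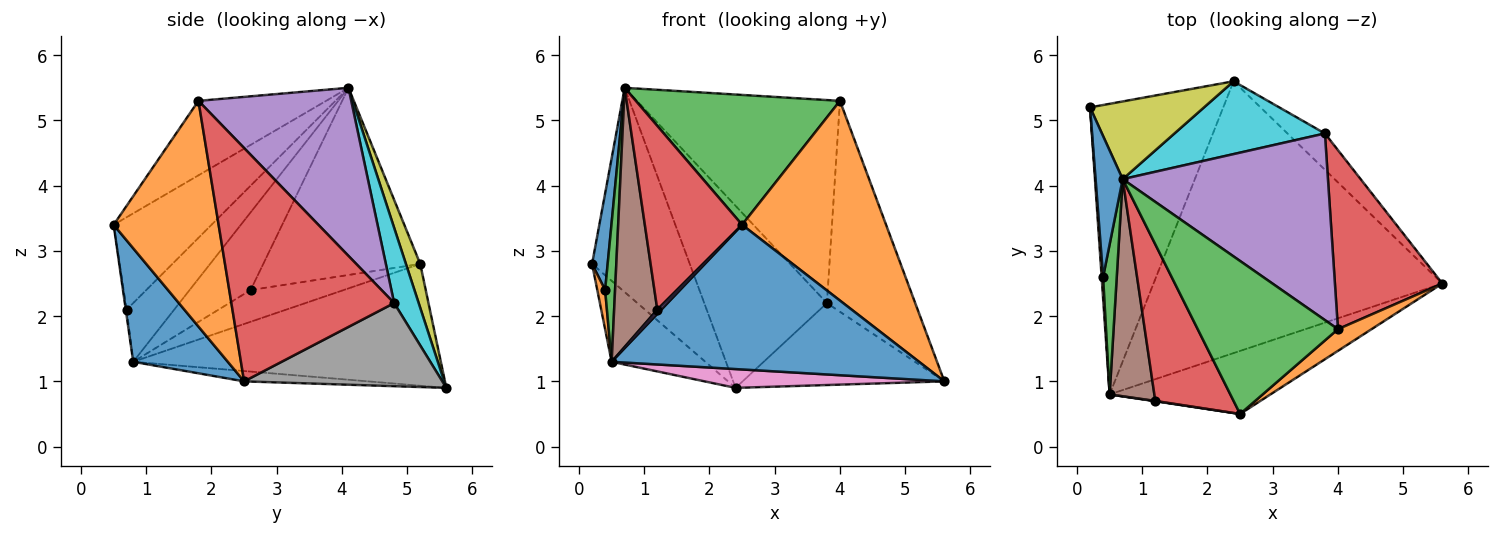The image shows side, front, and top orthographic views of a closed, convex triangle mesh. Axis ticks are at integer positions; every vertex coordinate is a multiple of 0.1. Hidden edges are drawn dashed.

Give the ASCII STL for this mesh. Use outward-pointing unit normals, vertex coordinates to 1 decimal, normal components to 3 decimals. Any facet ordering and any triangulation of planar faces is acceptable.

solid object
 facet normal 0.271 -0.882 -0.385
  outer loop
   vertex 0.5 0.8 1.3
   vertex 5.6 2.5 1.0
   vertex 2.5 0.5 3.4
  endloop
 endfacet
 facet normal 0.587 -0.805 0.087
  outer loop
   vertex 4.0 1.8 5.3
   vertex 2.5 0.5 3.4
   vertex 5.6 2.5 1.0
  endloop
 endfacet
 facet normal -0.375 -0.600 0.707
  outer loop
   vertex 4.0 1.8 5.3
   vertex 0.7 4.1 5.5
   vertex 2.5 0.5 3.4
  endloop
 endfacet
 facet normal 0.815 0.442 0.375
  outer loop
   vertex 4.0 1.8 5.3
   vertex 5.6 2.5 1.0
   vertex 3.8 4.8 2.2
  endloop
 endfacet
 facet normal 0.485 0.644 0.592
  outer loop
   vertex 4.0 1.8 5.3
   vertex 3.8 4.8 2.2
   vertex 0.7 4.1 5.5
  endloop
 endfacet
 facet normal -0.661 0.201 -0.723
  outer loop
   vertex 2.4 5.6 0.9
   vertex 0.5 0.8 1.3
   vertex 0.2 5.2 2.8
  endloop
 endfacet
 facet normal -0.036 -0.069 -0.997
  outer loop
   vertex 2.4 5.6 0.9
   vertex 5.6 2.5 1.0
   vertex 0.5 0.8 1.3
  endloop
 endfacet
 facet normal 0.668 0.680 -0.301
  outer loop
   vertex 2.4 5.6 0.9
   vertex 3.8 4.8 2.2
   vertex 5.6 2.5 1.0
  endloop
 endfacet
 facet normal 0.136 0.926 0.352
  outer loop
   vertex 2.4 5.6 0.9
   vertex 0.2 5.2 2.8
   vertex 0.7 4.1 5.5
  endloop
 endfacet
 facet normal 0.183 0.913 0.365
  outer loop
   vertex 2.4 5.6 0.9
   vertex 0.7 4.1 5.5
   vertex 3.8 4.8 2.2
  endloop
 endfacet
 facet normal -0.985 -0.098 0.143
  outer loop
   vertex 0.4 2.6 2.4
   vertex 0.7 4.1 5.5
   vertex 0.2 5.2 2.8
  endloop
 endfacet
 facet normal -0.995 -0.084 0.047
  outer loop
   vertex 0.4 2.6 2.4
   vertex 0.2 5.2 2.8
   vertex 0.5 0.8 1.3
  endloop
 endfacet
 facet normal -0.973 -0.158 0.171
  outer loop
   vertex 0.4 2.6 2.4
   vertex 0.5 0.8 1.3
   vertex 0.7 4.1 5.5
  endloop
 endfacet
 facet normal -0.608 -0.604 0.515
  outer loop
   vertex 1.2 0.7 2.1
   vertex 2.5 0.5 3.4
   vertex 0.7 4.1 5.5
  endloop
 endfacet
 facet normal -0.224 -0.972 0.075
  outer loop
   vertex 1.2 0.7 2.1
   vertex 0.5 0.8 1.3
   vertex 2.5 0.5 3.4
  endloop
 endfacet
 facet normal -0.645 -0.586 0.491
  outer loop
   vertex 1.2 0.7 2.1
   vertex 0.7 4.1 5.5
   vertex 0.5 0.8 1.3
  endloop
 endfacet
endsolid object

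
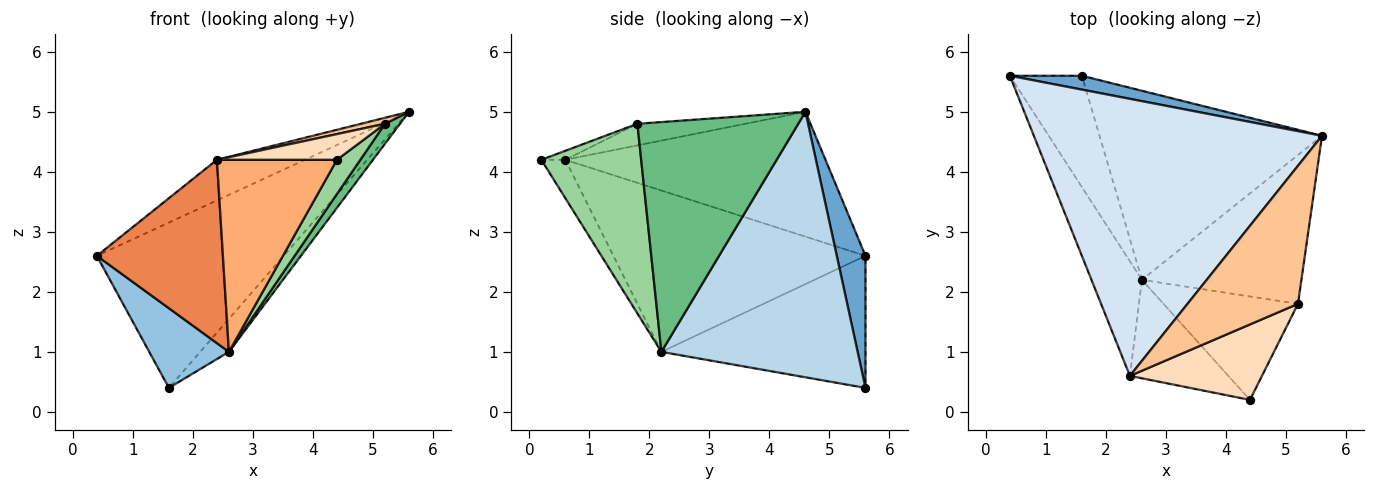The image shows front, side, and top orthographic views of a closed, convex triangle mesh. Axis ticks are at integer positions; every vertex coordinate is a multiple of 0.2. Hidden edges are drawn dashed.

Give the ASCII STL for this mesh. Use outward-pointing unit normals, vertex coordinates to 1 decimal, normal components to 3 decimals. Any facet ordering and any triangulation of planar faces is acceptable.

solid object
 facet normal 0.151 0.985 0.083
  outer loop
   vertex 1.6 5.6 0.4
   vertex 0.4 5.6 2.6
   vertex 5.6 4.6 5.0
  endloop
 endfacet
 facet normal -0.830 -0.324 -0.453
  outer loop
   vertex 2.6 2.2 1.0
   vertex 0.4 5.6 2.6
   vertex 1.6 5.6 0.4
  endloop
 endfacet
 facet normal 0.762 0.111 -0.638
  outer loop
   vertex 2.6 2.2 1.0
   vertex 1.6 5.6 0.4
   vertex 5.6 4.6 5.0
  endloop
 endfacet
 facet normal -0.394 0.133 0.909
  outer loop
   vertex 2.4 0.6 4.2
   vertex 5.6 4.6 5.0
   vertex 0.4 5.6 2.6
  endloop
 endfacet
 facet normal -0.861 -0.431 -0.269
  outer loop
   vertex 2.4 0.6 4.2
   vertex 0.4 5.6 2.6
   vertex 2.6 2.2 1.0
  endloop
 endfacet
 facet normal -0.175 -0.876 -0.449
  outer loop
   vertex 2.4 0.6 4.2
   vertex 2.6 2.2 1.0
   vertex 4.4 0.2 4.2
  endloop
 endfacet
 facet normal -0.192 -0.043 0.981
  outer loop
   vertex 5.2 1.8 4.8
   vertex 5.6 4.6 5.0
   vertex 2.4 0.6 4.2
  endloop
 endfacet
 facet normal -0.064 -0.322 0.945
  outer loop
   vertex 5.2 1.8 4.8
   vertex 2.4 0.6 4.2
   vertex 4.4 0.2 4.2
  endloop
 endfacet
 facet normal 0.819 -0.076 -0.568
  outer loop
   vertex 5.2 1.8 4.8
   vertex 2.6 2.2 1.0
   vertex 5.6 4.6 5.0
  endloop
 endfacet
 facet normal 0.801 -0.188 -0.568
  outer loop
   vertex 5.2 1.8 4.8
   vertex 4.4 0.2 4.2
   vertex 2.6 2.2 1.0
  endloop
 endfacet
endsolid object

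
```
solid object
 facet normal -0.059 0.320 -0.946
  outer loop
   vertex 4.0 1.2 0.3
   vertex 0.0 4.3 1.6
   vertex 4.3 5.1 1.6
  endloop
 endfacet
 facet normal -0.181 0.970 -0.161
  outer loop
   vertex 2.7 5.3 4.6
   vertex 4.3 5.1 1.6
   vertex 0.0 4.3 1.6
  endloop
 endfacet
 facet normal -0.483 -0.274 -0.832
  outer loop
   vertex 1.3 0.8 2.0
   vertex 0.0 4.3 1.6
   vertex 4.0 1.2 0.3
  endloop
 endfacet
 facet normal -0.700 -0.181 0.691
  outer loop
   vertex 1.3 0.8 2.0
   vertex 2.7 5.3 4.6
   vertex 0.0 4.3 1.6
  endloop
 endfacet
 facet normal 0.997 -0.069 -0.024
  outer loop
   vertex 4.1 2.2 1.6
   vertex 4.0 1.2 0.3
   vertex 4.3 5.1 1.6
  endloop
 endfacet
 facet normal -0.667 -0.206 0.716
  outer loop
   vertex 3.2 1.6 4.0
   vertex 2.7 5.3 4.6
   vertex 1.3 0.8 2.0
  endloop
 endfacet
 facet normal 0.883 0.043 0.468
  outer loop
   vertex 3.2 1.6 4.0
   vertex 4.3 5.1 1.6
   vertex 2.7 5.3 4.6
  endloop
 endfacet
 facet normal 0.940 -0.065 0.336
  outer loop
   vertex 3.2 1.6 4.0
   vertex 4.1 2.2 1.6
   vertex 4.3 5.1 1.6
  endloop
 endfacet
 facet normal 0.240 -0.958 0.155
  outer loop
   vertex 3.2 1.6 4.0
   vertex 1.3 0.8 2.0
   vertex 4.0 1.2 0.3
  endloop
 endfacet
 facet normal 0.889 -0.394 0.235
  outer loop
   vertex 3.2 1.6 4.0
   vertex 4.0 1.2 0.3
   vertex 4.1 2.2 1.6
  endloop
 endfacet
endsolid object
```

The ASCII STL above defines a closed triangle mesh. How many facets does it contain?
10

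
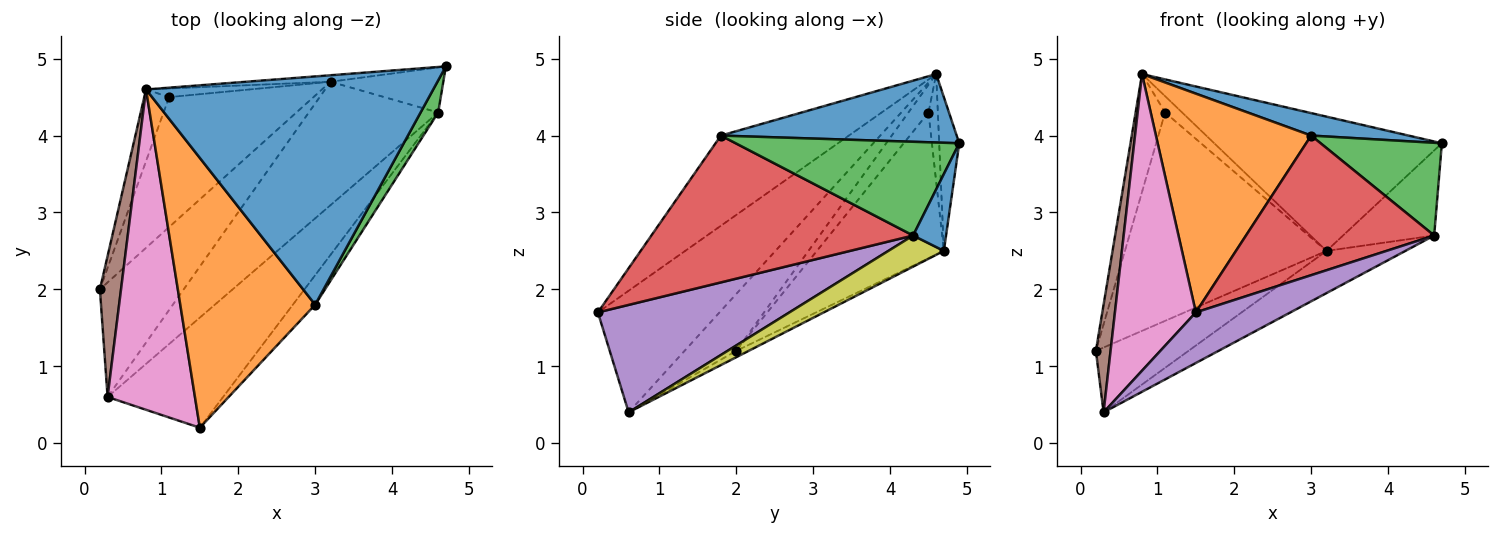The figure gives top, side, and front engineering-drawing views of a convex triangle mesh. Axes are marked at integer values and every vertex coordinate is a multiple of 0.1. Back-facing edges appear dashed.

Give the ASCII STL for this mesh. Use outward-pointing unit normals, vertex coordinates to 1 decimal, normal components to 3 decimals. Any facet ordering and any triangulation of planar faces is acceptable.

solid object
 facet normal 0.231 -0.095 0.968
  outer loop
   vertex 3.0 1.8 4.0
   vertex 4.7 4.9 3.9
   vertex 0.8 4.6 4.8
  endloop
 endfacet
 facet normal -0.461 -0.559 0.689
  outer loop
   vertex 3.0 1.8 4.0
   vertex 0.8 4.6 4.8
   vertex 1.5 0.2 1.7
  endloop
 endfacet
 facet normal 0.867 -0.470 0.163
  outer loop
   vertex 4.6 4.3 2.7
   vertex 4.7 4.9 3.9
   vertex 3.0 1.8 4.0
  endloop
 endfacet
 facet normal 0.806 -0.579 -0.122
  outer loop
   vertex 4.6 4.3 2.7
   vertex 3.0 1.8 4.0
   vertex 1.5 0.2 1.7
  endloop
 endfacet
 facet normal 0.646 -0.319 -0.694
  outer loop
   vertex 0.3 0.6 0.4
   vertex 4.6 4.3 2.7
   vertex 1.5 0.2 1.7
  endloop
 endfacet
 facet normal -0.906 -0.257 0.337
  outer loop
   vertex 0.3 0.6 0.4
   vertex 0.8 4.6 4.8
   vertex 0.2 2.0 1.2
  endloop
 endfacet
 facet normal -0.715 -0.475 0.513
  outer loop
   vertex 0.3 0.6 0.4
   vertex 1.5 0.2 1.7
   vertex 0.8 4.6 4.8
  endloop
 endfacet
 facet normal -0.066 0.491 -0.868
  outer loop
   vertex 3.2 4.7 2.5
   vertex 0.3 0.6 0.4
   vertex 0.2 2.0 1.2
  endloop
 endfacet
 facet normal 0.222 0.316 -0.923
  outer loop
   vertex 3.2 4.7 2.5
   vertex 4.6 4.3 2.7
   vertex 0.3 0.6 0.4
  endloop
 endfacet
 facet normal -0.088 0.995 -0.048
  outer loop
   vertex 3.2 4.7 2.5
   vertex 0.8 4.6 4.8
   vertex 4.7 4.9 3.9
  endloop
 endfacet
 facet normal 0.304 0.842 -0.446
  outer loop
   vertex 3.2 4.7 2.5
   vertex 4.7 4.9 3.9
   vertex 4.6 4.3 2.7
  endloop
 endfacet
 facet normal -0.503 0.738 -0.449
  outer loop
   vertex 1.1 4.5 4.3
   vertex 0.2 2.0 1.2
   vertex 0.8 4.6 4.8
  endloop
 endfacet
 facet normal -0.471 0.748 -0.467
  outer loop
   vertex 1.1 4.5 4.3
   vertex 3.2 4.7 2.5
   vertex 0.2 2.0 1.2
  endloop
 endfacet
 facet normal -0.437 0.795 -0.421
  outer loop
   vertex 1.1 4.5 4.3
   vertex 0.8 4.6 4.8
   vertex 3.2 4.7 2.5
  endloop
 endfacet
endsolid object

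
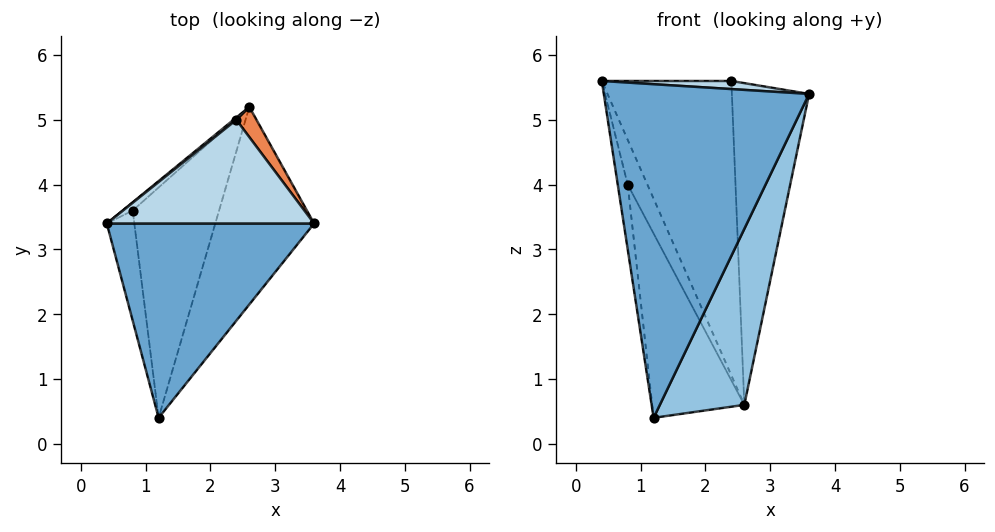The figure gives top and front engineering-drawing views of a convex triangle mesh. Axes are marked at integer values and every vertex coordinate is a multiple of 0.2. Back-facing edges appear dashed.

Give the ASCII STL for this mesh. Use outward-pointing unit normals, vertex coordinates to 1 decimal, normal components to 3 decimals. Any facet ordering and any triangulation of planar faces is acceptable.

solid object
 facet normal 0.031 -0.864 0.503
  outer loop
   vertex 1.2 0.4 0.4
   vertex 3.6 3.4 5.4
   vertex 0.4 3.4 5.6
  endloop
 endfacet
 facet normal 0.922 -0.257 -0.289
  outer loop
   vertex 2.6 5.2 0.6
   vertex 3.6 3.4 5.4
   vertex 1.2 0.4 0.4
  endloop
 endfacet
 facet normal 0.062 -0.078 0.995
  outer loop
   vertex 2.4 5.0 5.6
   vertex 0.4 3.4 5.6
   vertex 3.6 3.4 5.4
  endloop
 endfacet
 facet normal -0.625 0.781 0.006
  outer loop
   vertex 2.4 5.0 5.6
   vertex 2.6 5.2 0.6
   vertex 0.4 3.4 5.6
  endloop
 endfacet
 facet normal 0.802 0.595 0.056
  outer loop
   vertex 2.4 5.0 5.6
   vertex 3.6 3.4 5.4
   vertex 2.6 5.2 0.6
  endloop
 endfacet
 facet normal -0.965 0.132 -0.225
  outer loop
   vertex 0.8 3.6 4.0
   vertex 1.2 0.4 0.4
   vertex 0.4 3.4 5.6
  endloop
 endfacet
 facet normal -0.772 0.625 -0.115
  outer loop
   vertex 0.8 3.6 4.0
   vertex 0.4 3.4 5.6
   vertex 2.6 5.2 0.6
  endloop
 endfacet
 facet normal -0.897 0.276 -0.345
  outer loop
   vertex 0.8 3.6 4.0
   vertex 2.6 5.2 0.6
   vertex 1.2 0.4 0.4
  endloop
 endfacet
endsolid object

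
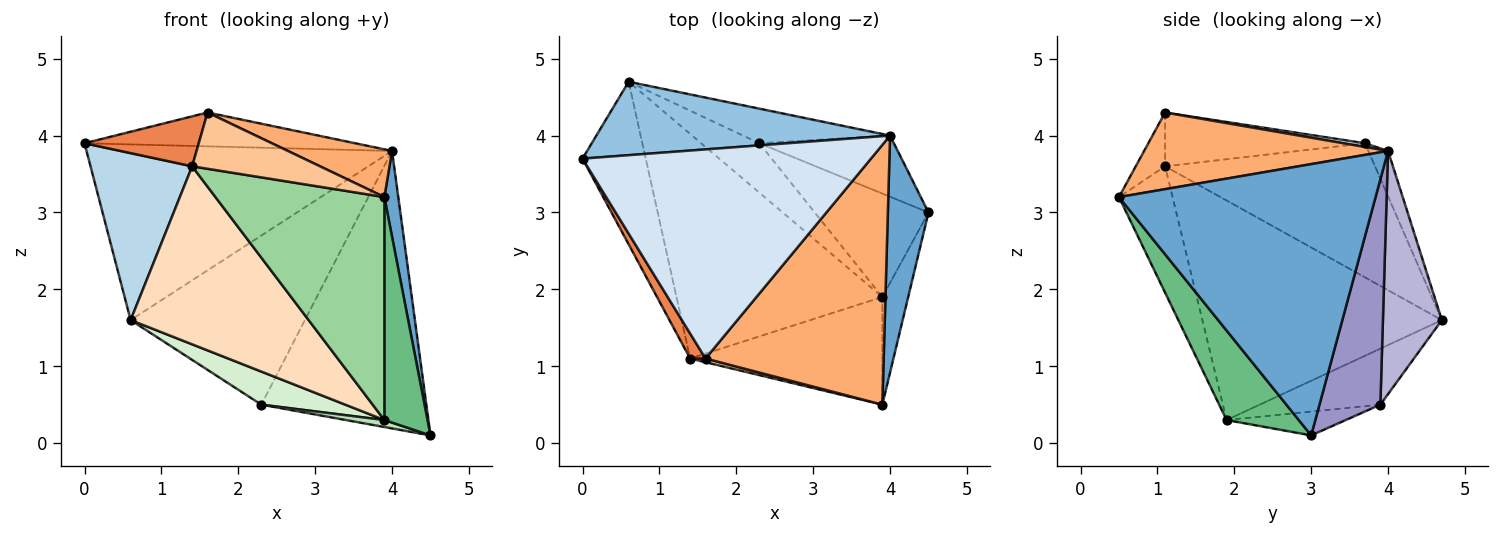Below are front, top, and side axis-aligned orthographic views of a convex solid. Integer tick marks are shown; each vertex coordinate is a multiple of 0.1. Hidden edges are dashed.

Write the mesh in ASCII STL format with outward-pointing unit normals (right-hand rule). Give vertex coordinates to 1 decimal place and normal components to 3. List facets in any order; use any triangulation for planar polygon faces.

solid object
 facet normal 0.988 -0.054 0.148
  outer loop
   vertex 4.0 4.0 3.8
   vertex 3.9 0.5 3.2
   vertex 4.5 3.0 0.1
  endloop
 endfacet
 facet normal -0.059 0.921 0.385
  outer loop
   vertex 4.0 4.0 3.8
   vertex 0.6 4.7 1.6
   vertex 0.0 3.7 3.9
  endloop
 endfacet
 facet normal -0.829 -0.401 -0.391
  outer loop
   vertex 1.4 1.1 3.6
   vertex 0.0 3.7 3.9
   vertex 0.6 4.7 1.6
  endloop
 endfacet
 facet normal 0.013 0.160 0.987
  outer loop
   vertex 1.6 1.1 4.3
   vertex 4.0 4.0 3.8
   vertex 0.0 3.7 3.9
  endloop
 endfacet
 facet normal -0.843 -0.482 0.241
  outer loop
   vertex 1.6 1.1 4.3
   vertex 0.0 3.7 3.9
   vertex 1.4 1.1 3.6
  endloop
 endfacet
 facet normal 0.390 -0.166 0.906
  outer loop
   vertex 1.6 1.1 4.3
   vertex 3.9 0.5 3.2
   vertex 4.0 4.0 3.8
  endloop
 endfacet
 facet normal -0.223 -0.973 0.064
  outer loop
   vertex 1.6 1.1 4.3
   vertex 1.4 1.1 3.6
   vertex 3.9 0.5 3.2
  endloop
 endfacet
 facet normal -0.641 -0.477 -0.601
  outer loop
   vertex 3.9 1.9 0.3
   vertex 1.4 1.1 3.6
   vertex 0.6 4.7 1.6
  endloop
 endfacet
 facet normal 0.833 -0.498 -0.240
  outer loop
   vertex 3.9 1.9 0.3
   vertex 4.5 3.0 0.1
   vertex 3.9 0.5 3.2
  endloop
 endfacet
 facet normal -0.275 -0.866 -0.418
  outer loop
   vertex 3.9 1.9 0.3
   vertex 3.9 0.5 3.2
   vertex 1.4 1.1 3.6
  endloop
 endfacet
 facet normal -0.205 -0.066 -0.977
  outer loop
   vertex 2.3 3.9 0.5
   vertex 4.5 3.0 0.1
   vertex 3.9 1.9 0.3
  endloop
 endfacet
 facet normal -0.624 -0.435 -0.649
  outer loop
   vertex 2.3 3.9 0.5
   vertex 3.9 1.9 0.3
   vertex 0.6 4.7 1.6
  endloop
 endfacet
 facet normal 0.339 0.919 -0.202
  outer loop
   vertex 2.3 3.9 0.5
   vertex 4.0 4.0 3.8
   vertex 4.5 3.0 0.1
  endloop
 endfacet
 facet normal 0.315 0.930 -0.190
  outer loop
   vertex 2.3 3.9 0.5
   vertex 0.6 4.7 1.6
   vertex 4.0 4.0 3.8
  endloop
 endfacet
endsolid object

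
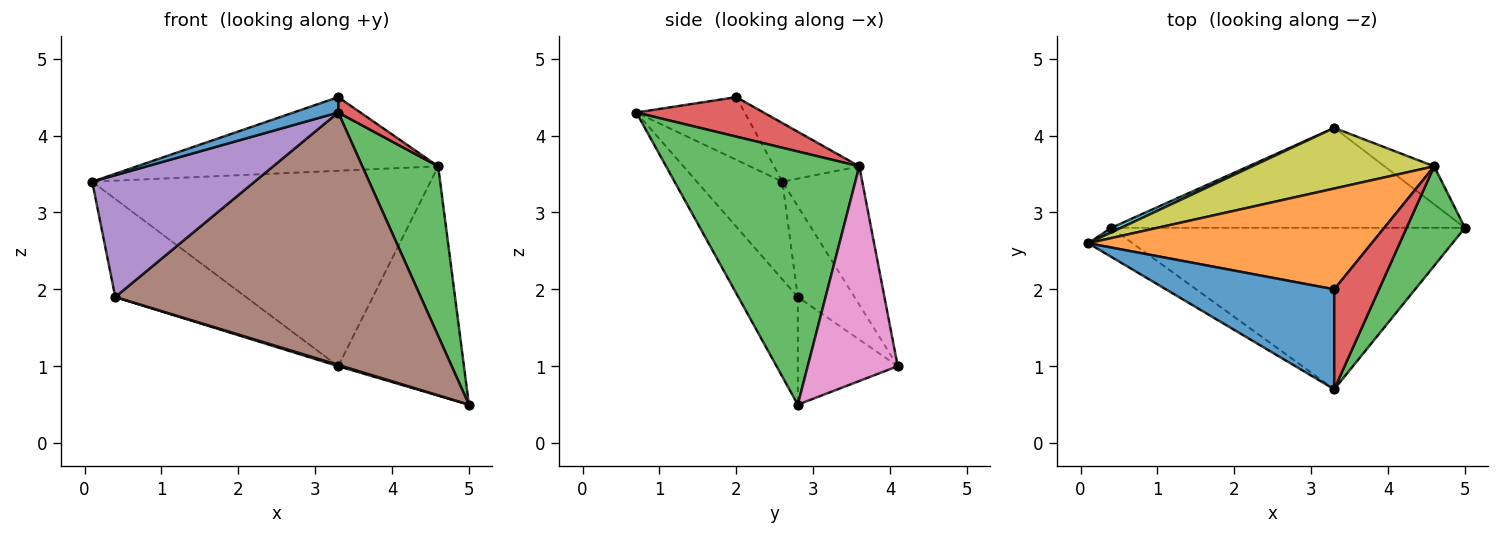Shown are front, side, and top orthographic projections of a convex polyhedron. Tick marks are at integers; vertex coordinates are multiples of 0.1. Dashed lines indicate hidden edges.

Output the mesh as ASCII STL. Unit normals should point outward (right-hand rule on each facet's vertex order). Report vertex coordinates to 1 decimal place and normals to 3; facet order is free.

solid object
 facet normal -0.346 -0.143 0.927
  outer loop
   vertex 3.3 2.0 4.5
   vertex 0.1 2.6 3.4
   vertex 3.3 0.7 4.3
  endloop
 endfacet
 facet normal -0.165 0.582 0.796
  outer loop
   vertex 4.6 3.6 3.6
   vertex 0.1 2.6 3.4
   vertex 3.3 2.0 4.5
  endloop
 endfacet
 facet normal 0.910 -0.357 0.210
  outer loop
   vertex 4.6 3.6 3.6
   vertex 3.3 0.7 4.3
   vertex 5.0 2.8 0.5
  endloop
 endfacet
 facet normal 0.657 -0.115 0.745
  outer loop
   vertex 4.6 3.6 3.6
   vertex 3.3 2.0 4.5
   vertex 3.3 0.7 4.3
  endloop
 endfacet
 facet normal -0.456 -0.866 -0.207
  outer loop
   vertex 0.4 2.8 1.9
   vertex 3.3 0.7 4.3
   vertex 0.1 2.6 3.4
  endloop
 endfacet
 facet normal -0.162 -0.831 -0.532
  outer loop
   vertex 0.4 2.8 1.9
   vertex 5.0 2.8 0.5
   vertex 3.3 0.7 4.3
  endloop
 endfacet
 facet normal 0.577 0.806 -0.134
  outer loop
   vertex 3.3 4.1 1.0
   vertex 4.6 3.6 3.6
   vertex 5.0 2.8 0.5
  endloop
 endfacet
 facet normal -0.291 -0.013 -0.957
  outer loop
   vertex 3.3 4.1 1.0
   vertex 5.0 2.8 0.5
   vertex 0.4 2.8 1.9
  endloop
 endfacet
 facet normal -0.220 0.932 0.289
  outer loop
   vertex 3.3 4.1 1.0
   vertex 0.1 2.6 3.4
   vertex 4.6 3.6 3.6
  endloop
 endfacet
 facet normal -0.398 0.917 0.043
  outer loop
   vertex 3.3 4.1 1.0
   vertex 0.4 2.8 1.9
   vertex 0.1 2.6 3.4
  endloop
 endfacet
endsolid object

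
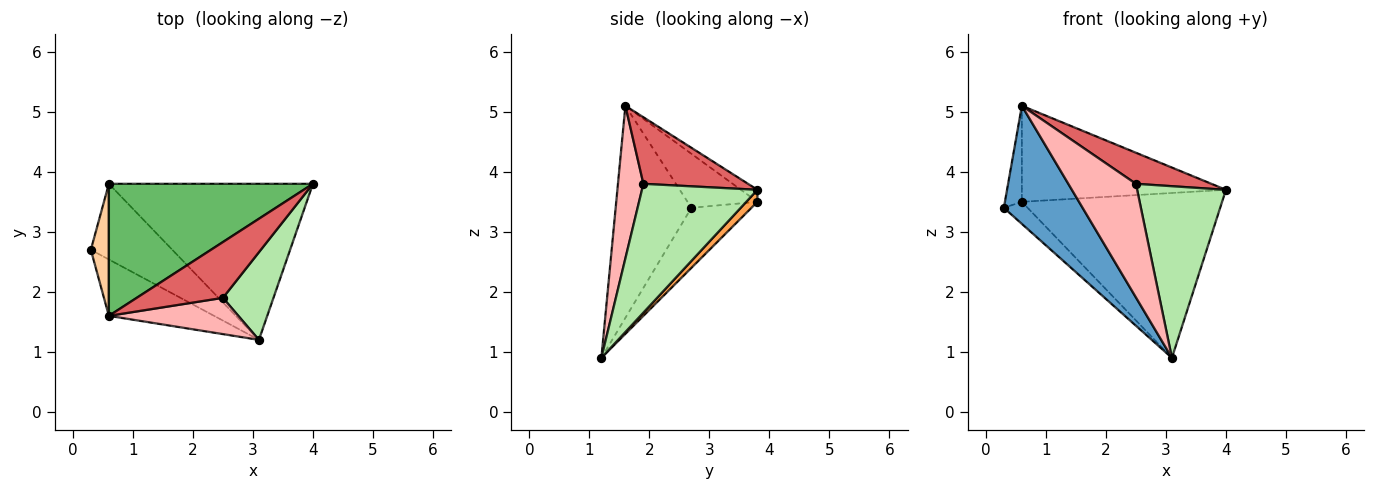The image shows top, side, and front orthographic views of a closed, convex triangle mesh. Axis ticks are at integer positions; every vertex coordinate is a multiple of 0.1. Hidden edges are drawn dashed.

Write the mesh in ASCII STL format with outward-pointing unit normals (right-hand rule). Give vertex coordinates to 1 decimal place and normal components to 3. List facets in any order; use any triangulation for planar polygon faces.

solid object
 facet normal -0.656 -0.682 -0.325
  outer loop
   vertex 0.6 1.6 5.1
   vertex 0.3 2.7 3.4
   vertex 3.1 1.2 0.9
  endloop
 endfacet
 facet normal -0.577 0.229 -0.784
  outer loop
   vertex 0.6 3.8 3.5
   vertex 3.1 1.2 0.9
   vertex 0.3 2.7 3.4
  endloop
 endfacet
 facet normal 0.040 0.726 -0.687
  outer loop
   vertex 0.6 3.8 3.5
   vertex 4.0 3.8 3.7
   vertex 3.1 1.2 0.9
  endloop
 endfacet
 facet normal -0.925 0.224 0.308
  outer loop
   vertex 0.6 3.8 3.5
   vertex 0.3 2.7 3.4
   vertex 0.6 1.6 5.1
  endloop
 endfacet
 facet normal -0.048 0.588 0.808
  outer loop
   vertex 0.6 3.8 3.5
   vertex 0.6 1.6 5.1
   vertex 4.0 3.8 3.7
  endloop
 endfacet
 facet normal 0.757 -0.582 0.297
  outer loop
   vertex 2.5 1.9 3.8
   vertex 3.1 1.2 0.9
   vertex 4.0 3.8 3.7
  endloop
 endfacet
 facet normal 0.559 -0.403 0.724
  outer loop
   vertex 2.5 1.9 3.8
   vertex 4.0 3.8 3.7
   vertex 0.6 1.6 5.1
  endloop
 endfacet
 facet normal 0.337 -0.897 0.286
  outer loop
   vertex 2.5 1.9 3.8
   vertex 0.6 1.6 5.1
   vertex 3.1 1.2 0.9
  endloop
 endfacet
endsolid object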